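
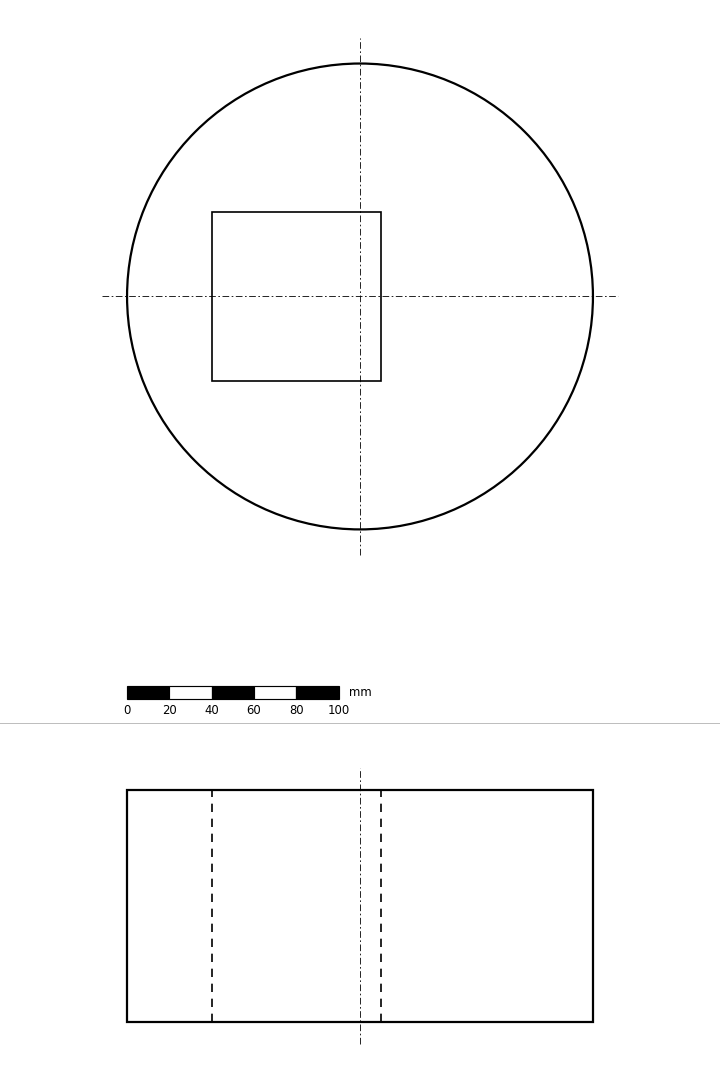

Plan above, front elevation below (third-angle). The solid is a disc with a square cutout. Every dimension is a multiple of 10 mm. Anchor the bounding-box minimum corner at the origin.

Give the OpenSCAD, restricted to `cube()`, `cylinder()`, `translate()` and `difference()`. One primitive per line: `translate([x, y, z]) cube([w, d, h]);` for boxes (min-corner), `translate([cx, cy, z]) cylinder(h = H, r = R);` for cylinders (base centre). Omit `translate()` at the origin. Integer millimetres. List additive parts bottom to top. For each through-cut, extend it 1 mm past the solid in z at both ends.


difference() {
  translate([110, 110, 0]) cylinder(h = 110, r = 110);
  translate([40, 70, -1]) cube([80, 80, 112]);
}


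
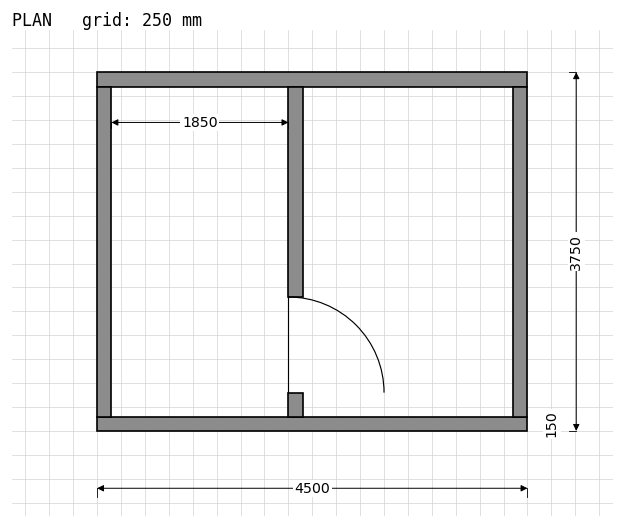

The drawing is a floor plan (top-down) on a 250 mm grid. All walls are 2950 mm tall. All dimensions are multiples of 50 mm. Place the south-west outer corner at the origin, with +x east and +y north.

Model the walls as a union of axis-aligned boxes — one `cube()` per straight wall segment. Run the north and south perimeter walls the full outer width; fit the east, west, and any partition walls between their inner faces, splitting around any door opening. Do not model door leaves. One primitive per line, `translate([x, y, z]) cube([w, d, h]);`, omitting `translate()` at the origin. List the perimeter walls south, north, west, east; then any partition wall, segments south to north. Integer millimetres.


cube([4500, 150, 2950]);
translate([0, 3600, 0]) cube([4500, 150, 2950]);
translate([0, 150, 0]) cube([150, 3450, 2950]);
translate([4350, 150, 0]) cube([150, 3450, 2950]);
translate([2000, 150, 0]) cube([150, 250, 2950]);
translate([2000, 1400, 0]) cube([150, 2200, 2950]);


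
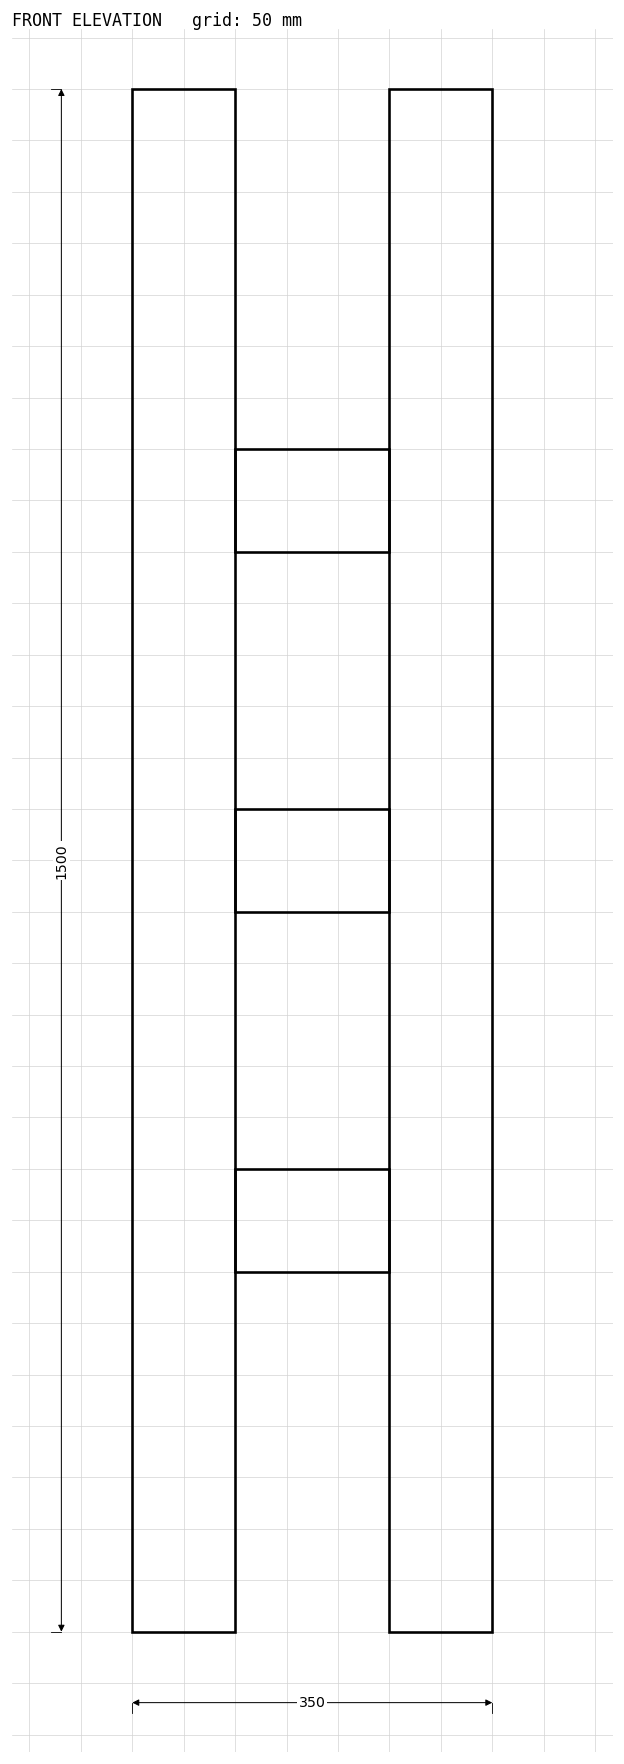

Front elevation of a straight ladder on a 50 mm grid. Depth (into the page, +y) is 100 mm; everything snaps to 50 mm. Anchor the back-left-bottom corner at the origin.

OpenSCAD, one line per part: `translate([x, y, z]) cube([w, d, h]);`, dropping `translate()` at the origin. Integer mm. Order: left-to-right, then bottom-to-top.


cube([100, 100, 1500]);
translate([100, 0, 350]) cube([150, 100, 100]);
translate([100, 0, 700]) cube([150, 100, 100]);
translate([100, 0, 1050]) cube([150, 100, 100]);
translate([250, 0, 0]) cube([100, 100, 1500]);


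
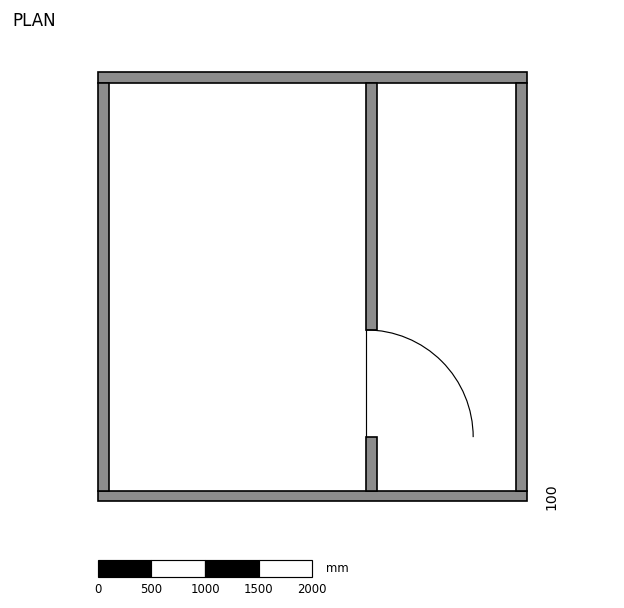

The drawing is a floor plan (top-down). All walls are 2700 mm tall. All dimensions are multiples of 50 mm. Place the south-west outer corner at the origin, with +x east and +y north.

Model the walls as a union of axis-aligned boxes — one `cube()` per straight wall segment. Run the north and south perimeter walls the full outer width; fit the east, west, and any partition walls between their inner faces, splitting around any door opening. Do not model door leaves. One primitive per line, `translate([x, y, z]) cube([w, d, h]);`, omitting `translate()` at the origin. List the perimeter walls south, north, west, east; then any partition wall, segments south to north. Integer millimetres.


cube([4000, 100, 2700]);
translate([0, 3900, 0]) cube([4000, 100, 2700]);
translate([0, 100, 0]) cube([100, 3800, 2700]);
translate([3900, 100, 0]) cube([100, 3800, 2700]);
translate([2500, 100, 0]) cube([100, 500, 2700]);
translate([2500, 1600, 0]) cube([100, 2300, 2700]);


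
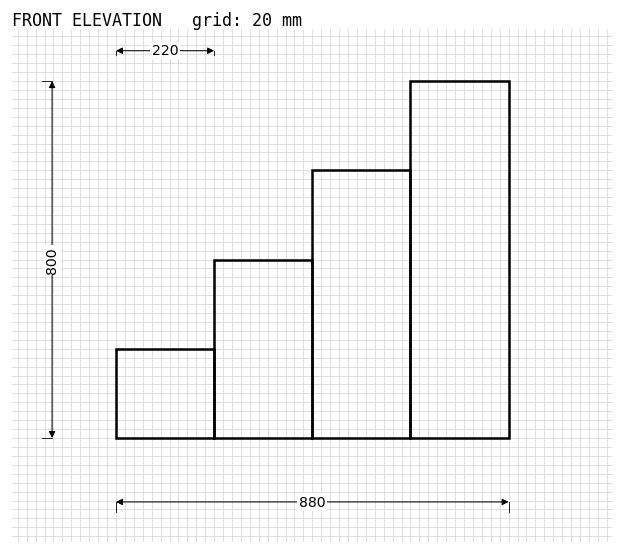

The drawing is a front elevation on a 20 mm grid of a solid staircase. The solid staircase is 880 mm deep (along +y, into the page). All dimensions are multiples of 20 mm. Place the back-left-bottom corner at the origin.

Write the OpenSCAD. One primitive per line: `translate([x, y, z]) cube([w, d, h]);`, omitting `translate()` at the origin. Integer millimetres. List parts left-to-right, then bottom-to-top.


cube([220, 880, 200]);
translate([220, 0, 0]) cube([220, 880, 400]);
translate([440, 0, 0]) cube([220, 880, 600]);
translate([660, 0, 0]) cube([220, 880, 800]);


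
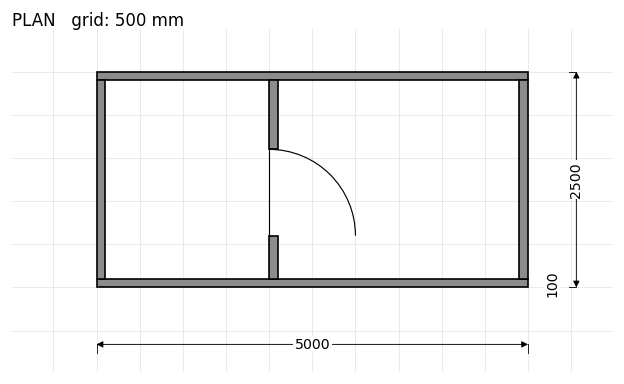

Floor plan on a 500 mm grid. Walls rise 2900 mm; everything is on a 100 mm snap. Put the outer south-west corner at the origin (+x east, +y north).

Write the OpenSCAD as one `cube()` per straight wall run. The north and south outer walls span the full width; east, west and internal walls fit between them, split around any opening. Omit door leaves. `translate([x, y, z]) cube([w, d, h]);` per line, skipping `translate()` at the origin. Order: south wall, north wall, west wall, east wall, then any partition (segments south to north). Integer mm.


cube([5000, 100, 2900]);
translate([0, 2400, 0]) cube([5000, 100, 2900]);
translate([0, 100, 0]) cube([100, 2300, 2900]);
translate([4900, 100, 0]) cube([100, 2300, 2900]);
translate([2000, 100, 0]) cube([100, 500, 2900]);
translate([2000, 1600, 0]) cube([100, 800, 2900]);


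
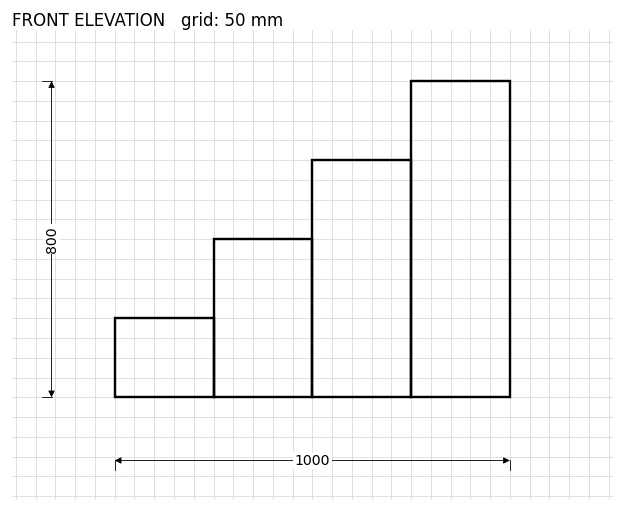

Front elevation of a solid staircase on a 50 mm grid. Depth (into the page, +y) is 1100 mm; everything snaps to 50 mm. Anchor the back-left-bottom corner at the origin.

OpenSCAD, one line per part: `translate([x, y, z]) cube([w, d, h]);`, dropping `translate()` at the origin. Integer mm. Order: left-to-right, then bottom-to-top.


cube([250, 1100, 200]);
translate([250, 0, 0]) cube([250, 1100, 400]);
translate([500, 0, 0]) cube([250, 1100, 600]);
translate([750, 0, 0]) cube([250, 1100, 800]);


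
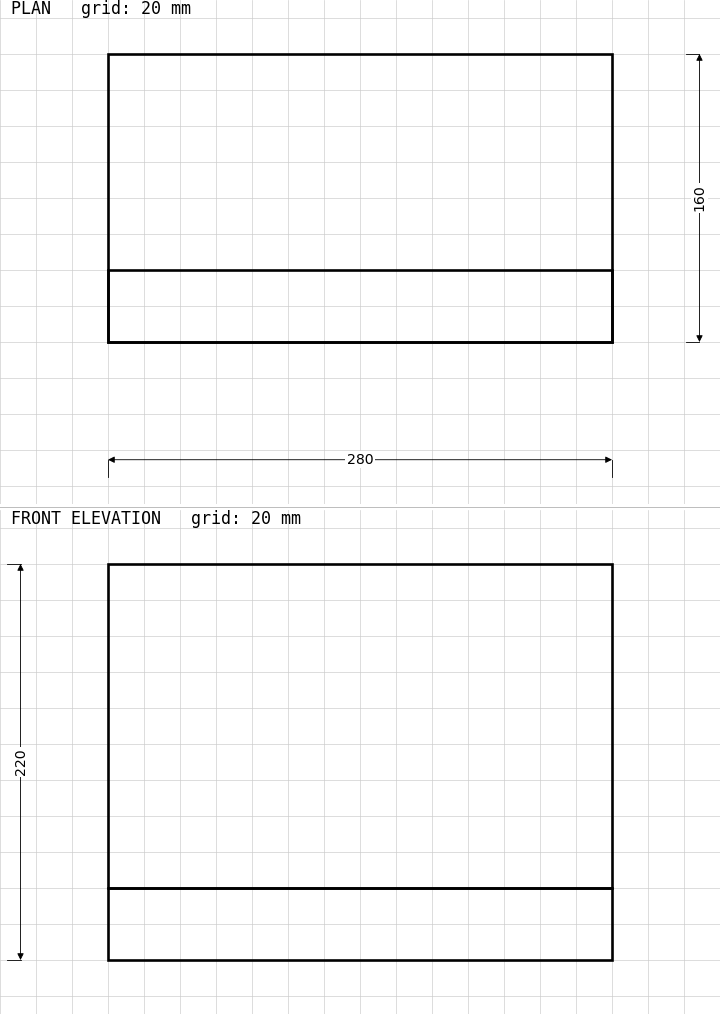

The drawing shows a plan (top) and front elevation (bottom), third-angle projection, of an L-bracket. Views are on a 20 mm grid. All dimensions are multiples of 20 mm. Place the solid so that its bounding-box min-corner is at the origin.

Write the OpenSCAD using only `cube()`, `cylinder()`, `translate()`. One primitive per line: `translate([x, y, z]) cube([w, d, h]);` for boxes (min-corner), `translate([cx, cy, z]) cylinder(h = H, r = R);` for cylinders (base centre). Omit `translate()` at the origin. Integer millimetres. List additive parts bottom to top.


cube([280, 160, 40]);
translate([0, 0, 40]) cube([280, 40, 180]);


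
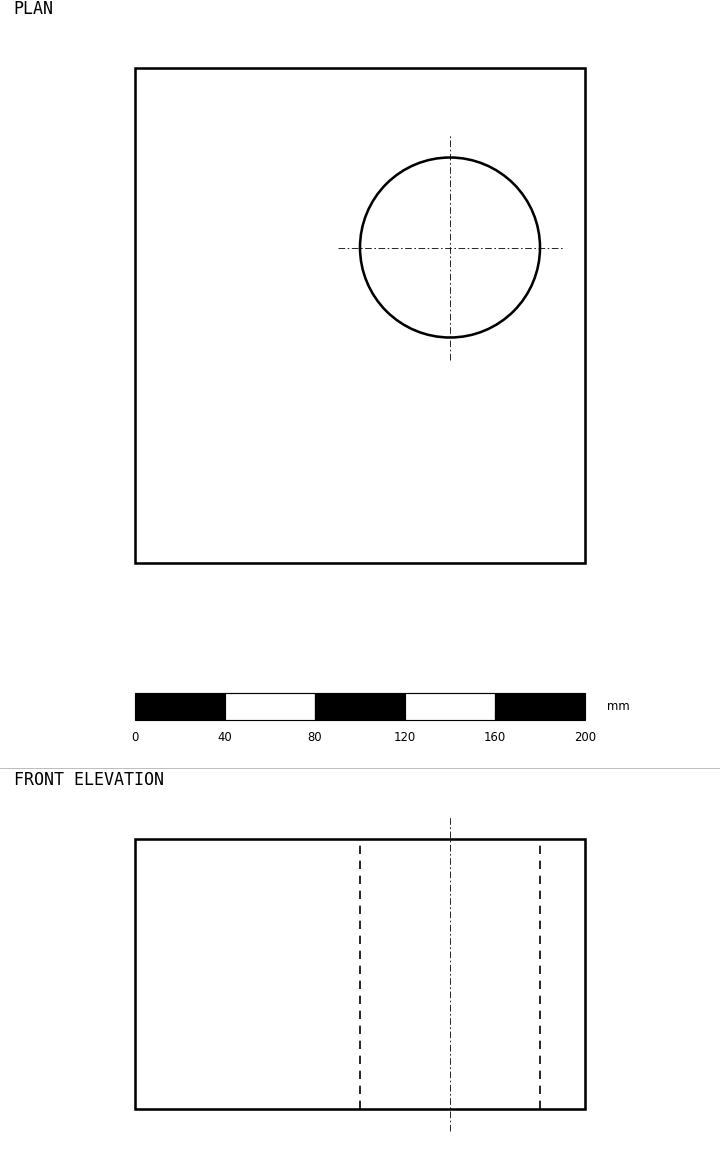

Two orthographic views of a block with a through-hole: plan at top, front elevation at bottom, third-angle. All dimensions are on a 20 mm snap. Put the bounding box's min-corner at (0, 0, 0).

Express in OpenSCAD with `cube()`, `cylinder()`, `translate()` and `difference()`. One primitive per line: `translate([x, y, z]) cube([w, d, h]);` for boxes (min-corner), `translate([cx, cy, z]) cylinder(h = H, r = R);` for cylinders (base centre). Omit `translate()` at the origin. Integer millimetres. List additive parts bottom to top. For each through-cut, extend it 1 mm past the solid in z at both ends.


difference() {
  cube([200, 220, 120]);
  translate([140, 140, -1]) cylinder(h = 122, r = 40);
}


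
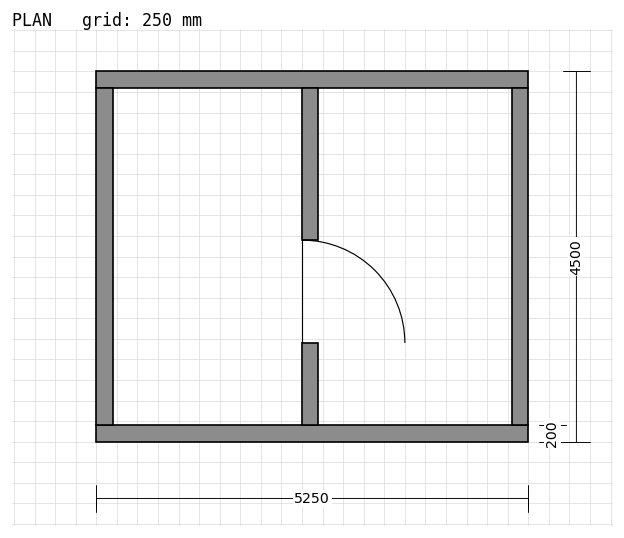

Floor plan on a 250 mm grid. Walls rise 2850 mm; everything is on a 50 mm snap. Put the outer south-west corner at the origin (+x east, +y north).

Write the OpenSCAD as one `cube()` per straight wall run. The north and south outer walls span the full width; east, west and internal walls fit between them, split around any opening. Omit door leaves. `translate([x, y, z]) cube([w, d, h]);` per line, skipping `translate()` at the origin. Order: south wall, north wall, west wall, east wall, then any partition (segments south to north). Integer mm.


cube([5250, 200, 2850]);
translate([0, 4300, 0]) cube([5250, 200, 2850]);
translate([0, 200, 0]) cube([200, 4100, 2850]);
translate([5050, 200, 0]) cube([200, 4100, 2850]);
translate([2500, 200, 0]) cube([200, 1000, 2850]);
translate([2500, 2450, 0]) cube([200, 1850, 2850]);


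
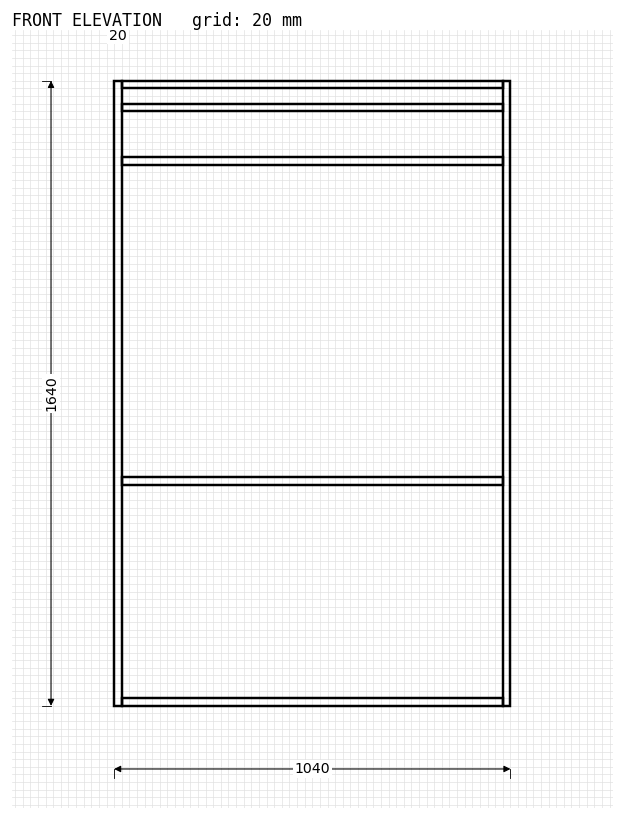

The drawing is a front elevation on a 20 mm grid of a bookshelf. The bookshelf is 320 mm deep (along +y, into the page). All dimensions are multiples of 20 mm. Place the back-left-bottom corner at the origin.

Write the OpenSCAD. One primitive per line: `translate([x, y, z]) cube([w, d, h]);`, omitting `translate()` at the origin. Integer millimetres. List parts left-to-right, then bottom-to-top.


cube([20, 320, 1640]);
translate([20, 0, 0]) cube([1000, 320, 20]);
translate([20, 0, 580]) cube([1000, 320, 20]);
translate([20, 0, 1420]) cube([1000, 320, 20]);
translate([20, 0, 1560]) cube([1000, 320, 20]);
translate([20, 0, 1620]) cube([1000, 320, 20]);
translate([1020, 0, 0]) cube([20, 320, 1640]);


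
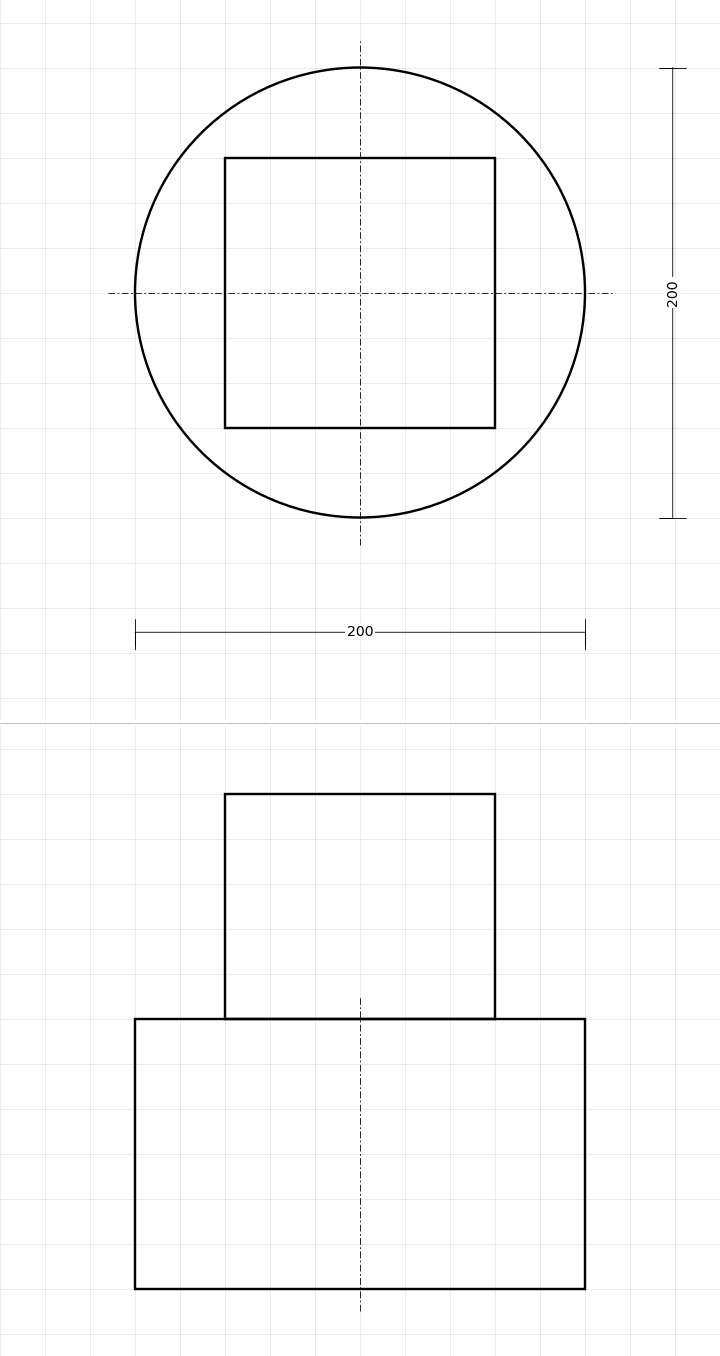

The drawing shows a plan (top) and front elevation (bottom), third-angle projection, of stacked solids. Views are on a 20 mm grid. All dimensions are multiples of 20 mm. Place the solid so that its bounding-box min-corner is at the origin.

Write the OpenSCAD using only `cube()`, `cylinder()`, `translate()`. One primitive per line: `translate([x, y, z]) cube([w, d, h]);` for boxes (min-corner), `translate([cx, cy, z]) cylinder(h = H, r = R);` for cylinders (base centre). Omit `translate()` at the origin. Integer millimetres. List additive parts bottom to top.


translate([100, 100, 0]) cylinder(h = 120, r = 100);
translate([40, 40, 120]) cube([120, 120, 100]);


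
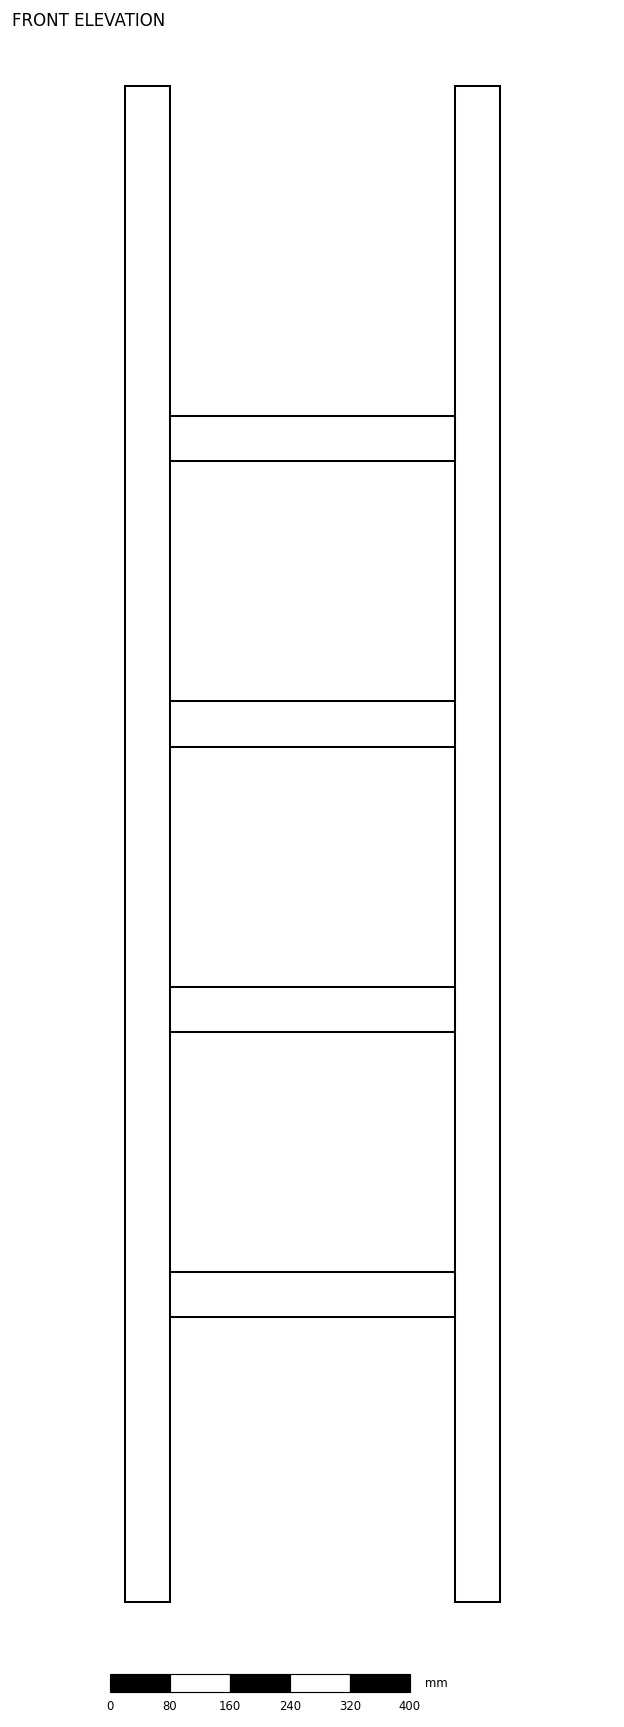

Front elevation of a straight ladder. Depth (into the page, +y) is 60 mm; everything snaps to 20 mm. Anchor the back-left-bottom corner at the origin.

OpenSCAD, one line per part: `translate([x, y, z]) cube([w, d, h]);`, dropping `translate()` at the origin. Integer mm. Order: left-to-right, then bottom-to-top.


cube([60, 60, 2020]);
translate([60, 0, 380]) cube([380, 60, 60]);
translate([60, 0, 760]) cube([380, 60, 60]);
translate([60, 0, 1140]) cube([380, 60, 60]);
translate([60, 0, 1520]) cube([380, 60, 60]);
translate([440, 0, 0]) cube([60, 60, 2020]);


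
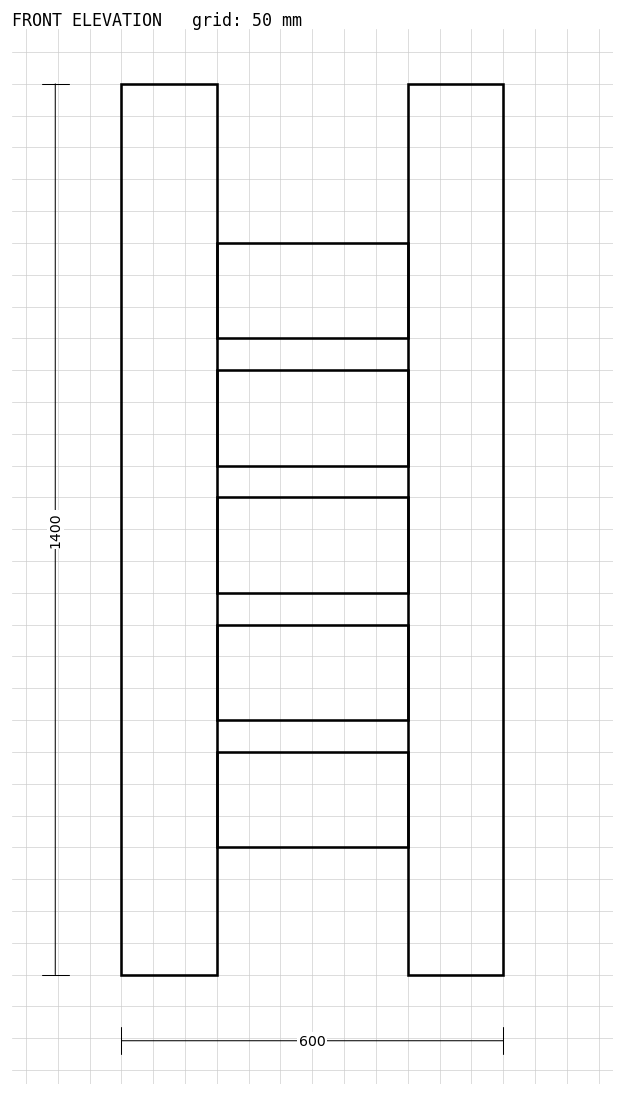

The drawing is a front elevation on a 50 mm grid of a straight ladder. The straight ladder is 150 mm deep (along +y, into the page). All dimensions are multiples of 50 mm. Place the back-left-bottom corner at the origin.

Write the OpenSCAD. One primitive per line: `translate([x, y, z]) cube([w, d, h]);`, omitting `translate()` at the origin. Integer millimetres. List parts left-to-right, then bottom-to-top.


cube([150, 150, 1400]);
translate([150, 0, 200]) cube([300, 150, 150]);
translate([150, 0, 400]) cube([300, 150, 150]);
translate([150, 0, 600]) cube([300, 150, 150]);
translate([150, 0, 800]) cube([300, 150, 150]);
translate([150, 0, 1000]) cube([300, 150, 150]);
translate([450, 0, 0]) cube([150, 150, 1400]);


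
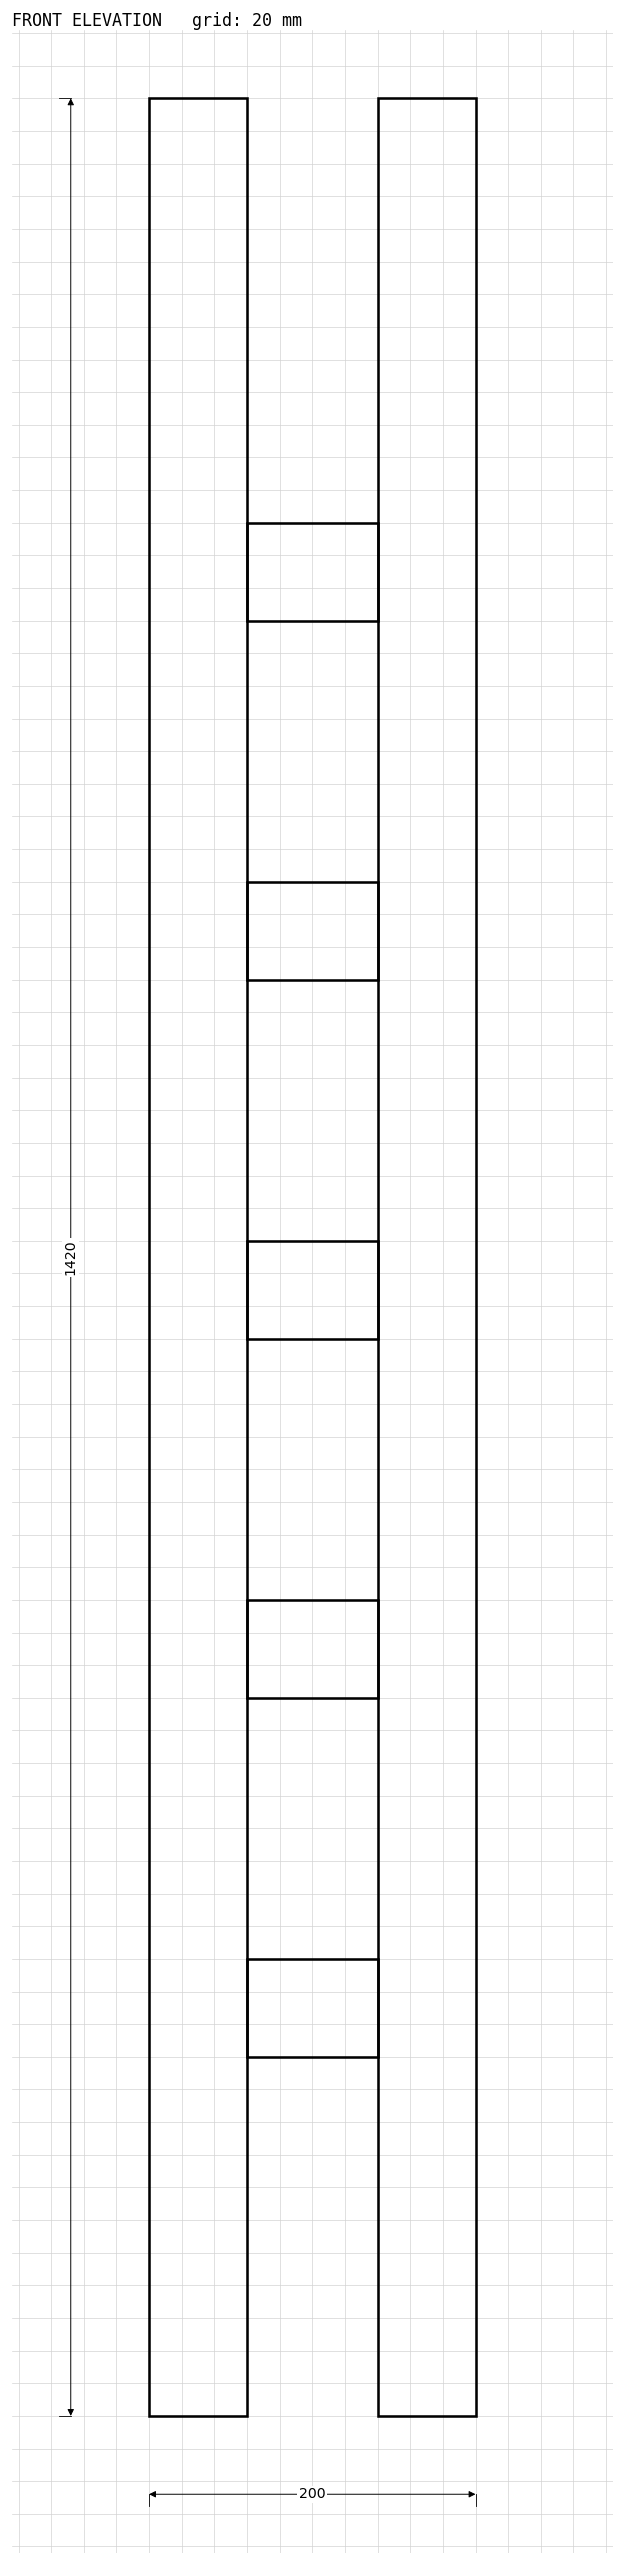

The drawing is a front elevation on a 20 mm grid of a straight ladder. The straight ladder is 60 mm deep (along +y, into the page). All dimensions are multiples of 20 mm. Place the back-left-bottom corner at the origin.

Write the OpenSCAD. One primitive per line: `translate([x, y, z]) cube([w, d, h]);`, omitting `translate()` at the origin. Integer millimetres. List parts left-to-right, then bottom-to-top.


cube([60, 60, 1420]);
translate([60, 0, 220]) cube([80, 60, 60]);
translate([60, 0, 440]) cube([80, 60, 60]);
translate([60, 0, 660]) cube([80, 60, 60]);
translate([60, 0, 880]) cube([80, 60, 60]);
translate([60, 0, 1100]) cube([80, 60, 60]);
translate([140, 0, 0]) cube([60, 60, 1420]);


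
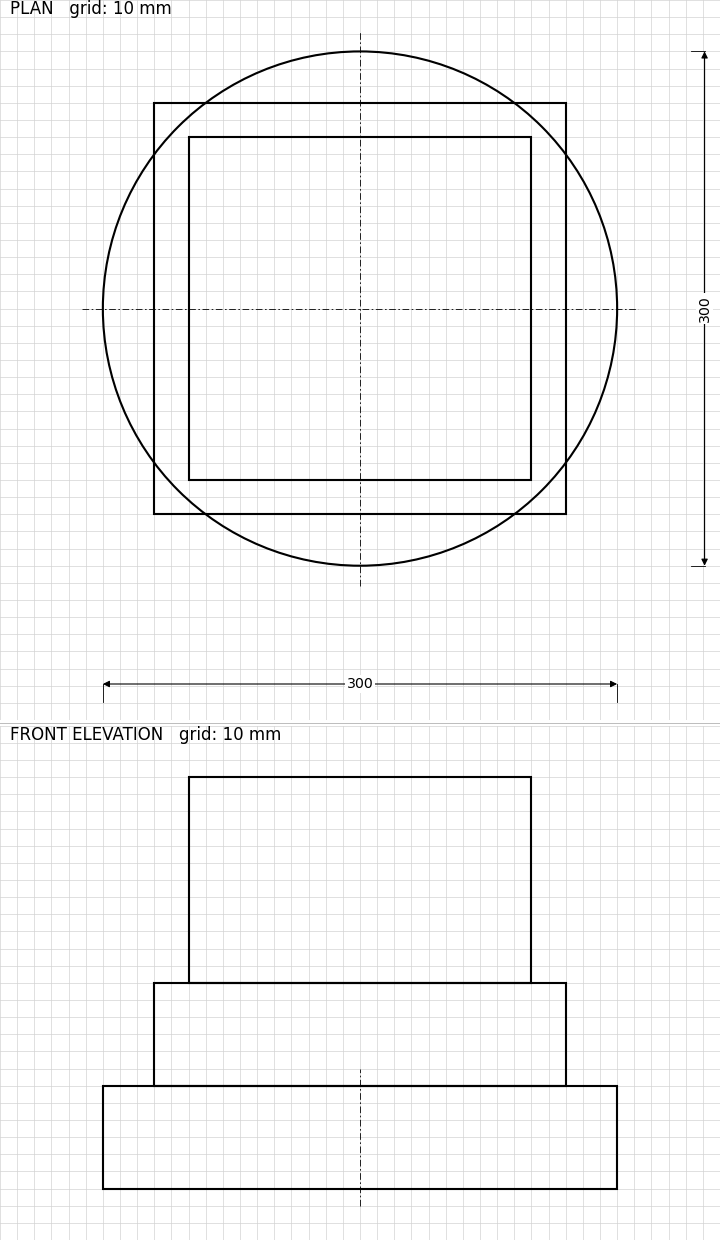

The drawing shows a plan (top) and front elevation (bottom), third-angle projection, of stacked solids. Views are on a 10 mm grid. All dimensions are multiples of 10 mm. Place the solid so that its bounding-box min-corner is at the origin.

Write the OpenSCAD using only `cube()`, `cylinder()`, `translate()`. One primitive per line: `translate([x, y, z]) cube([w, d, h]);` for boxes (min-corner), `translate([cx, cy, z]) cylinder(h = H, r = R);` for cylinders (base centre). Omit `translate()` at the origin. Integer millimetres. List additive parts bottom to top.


translate([150, 150, 0]) cylinder(h = 60, r = 150);
translate([30, 30, 60]) cube([240, 240, 60]);
translate([50, 50, 120]) cube([200, 200, 120]);


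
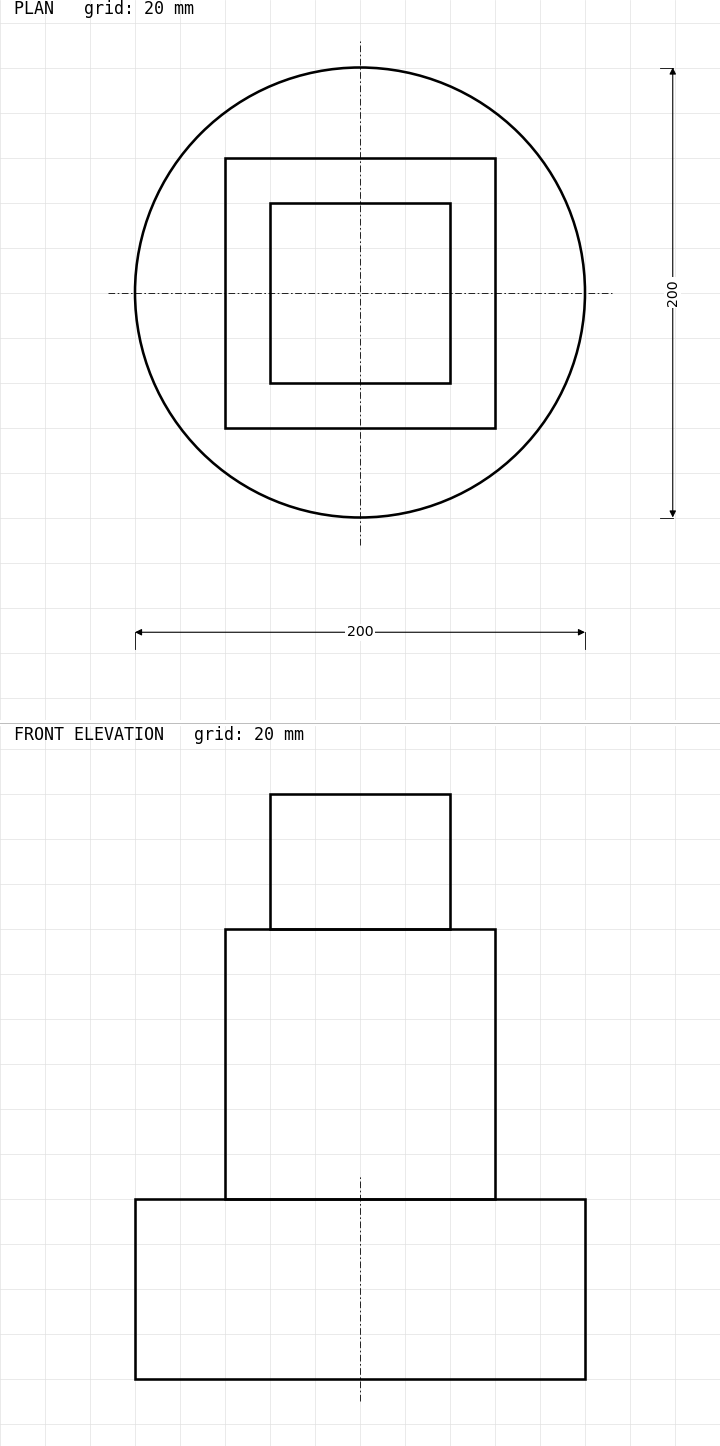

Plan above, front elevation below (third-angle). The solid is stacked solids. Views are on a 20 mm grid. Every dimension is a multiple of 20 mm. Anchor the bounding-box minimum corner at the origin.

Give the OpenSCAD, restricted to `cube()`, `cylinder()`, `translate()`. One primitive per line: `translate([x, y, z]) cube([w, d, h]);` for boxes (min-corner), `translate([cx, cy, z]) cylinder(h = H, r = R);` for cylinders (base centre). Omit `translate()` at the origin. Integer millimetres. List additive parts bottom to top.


translate([100, 100, 0]) cylinder(h = 80, r = 100);
translate([40, 40, 80]) cube([120, 120, 120]);
translate([60, 60, 200]) cube([80, 80, 60]);


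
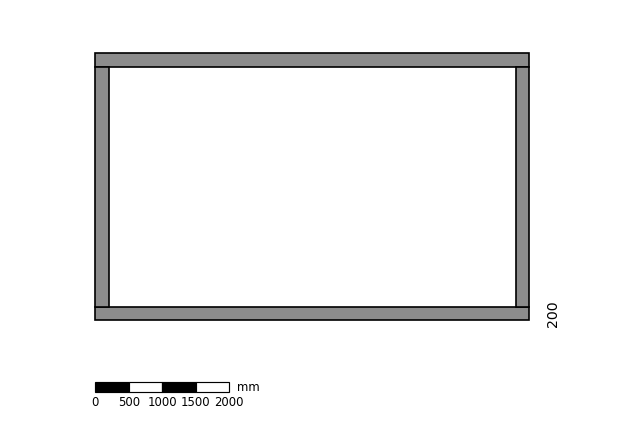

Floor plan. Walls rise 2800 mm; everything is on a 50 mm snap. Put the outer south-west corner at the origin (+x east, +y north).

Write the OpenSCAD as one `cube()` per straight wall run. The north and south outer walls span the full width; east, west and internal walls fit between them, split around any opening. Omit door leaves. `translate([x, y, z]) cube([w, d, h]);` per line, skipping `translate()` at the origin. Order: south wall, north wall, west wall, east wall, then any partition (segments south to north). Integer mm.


cube([6500, 200, 2800]);
translate([0, 3800, 0]) cube([6500, 200, 2800]);
translate([0, 200, 0]) cube([200, 3600, 2800]);
translate([6300, 200, 0]) cube([200, 3600, 2800]);


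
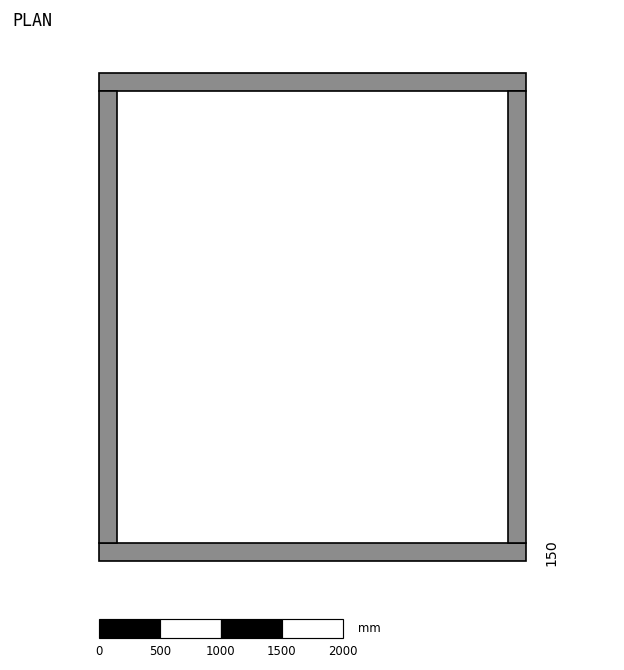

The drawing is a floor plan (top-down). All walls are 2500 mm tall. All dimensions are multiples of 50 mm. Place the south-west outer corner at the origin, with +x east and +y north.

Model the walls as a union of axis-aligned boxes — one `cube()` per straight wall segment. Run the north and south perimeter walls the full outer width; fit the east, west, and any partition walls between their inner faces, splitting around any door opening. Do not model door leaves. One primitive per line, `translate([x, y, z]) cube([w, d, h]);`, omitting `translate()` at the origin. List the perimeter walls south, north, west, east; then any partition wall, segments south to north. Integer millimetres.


cube([3500, 150, 2500]);
translate([0, 3850, 0]) cube([3500, 150, 2500]);
translate([0, 150, 0]) cube([150, 3700, 2500]);
translate([3350, 150, 0]) cube([150, 3700, 2500]);


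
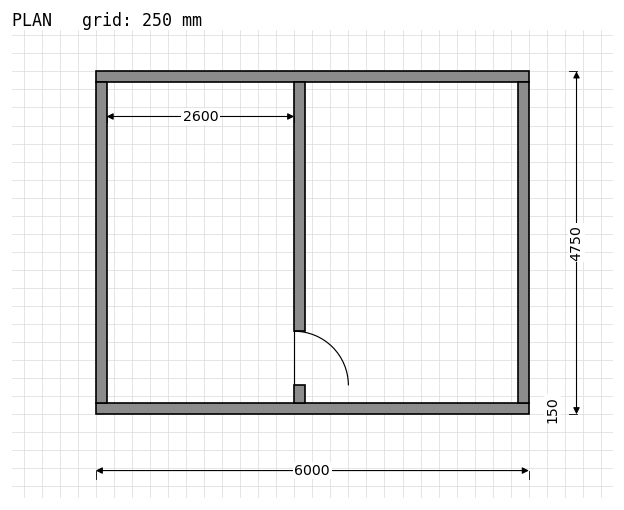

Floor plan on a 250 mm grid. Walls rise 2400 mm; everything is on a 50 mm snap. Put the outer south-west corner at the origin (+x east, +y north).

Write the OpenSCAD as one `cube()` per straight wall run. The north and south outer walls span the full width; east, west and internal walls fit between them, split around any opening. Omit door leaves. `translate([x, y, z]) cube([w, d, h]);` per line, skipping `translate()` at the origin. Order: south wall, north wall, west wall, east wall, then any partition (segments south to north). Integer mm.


cube([6000, 150, 2400]);
translate([0, 4600, 0]) cube([6000, 150, 2400]);
translate([0, 150, 0]) cube([150, 4450, 2400]);
translate([5850, 150, 0]) cube([150, 4450, 2400]);
translate([2750, 150, 0]) cube([150, 250, 2400]);
translate([2750, 1150, 0]) cube([150, 3450, 2400]);


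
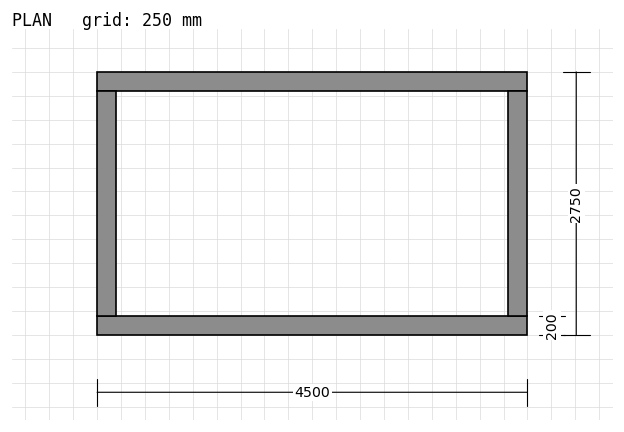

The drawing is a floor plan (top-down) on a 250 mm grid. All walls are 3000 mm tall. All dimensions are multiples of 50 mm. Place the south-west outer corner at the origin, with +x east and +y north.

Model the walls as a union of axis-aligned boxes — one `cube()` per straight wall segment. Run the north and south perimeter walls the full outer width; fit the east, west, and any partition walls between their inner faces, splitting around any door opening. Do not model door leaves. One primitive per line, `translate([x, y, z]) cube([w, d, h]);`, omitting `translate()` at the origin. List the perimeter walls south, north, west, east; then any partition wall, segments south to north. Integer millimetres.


cube([4500, 200, 3000]);
translate([0, 2550, 0]) cube([4500, 200, 3000]);
translate([0, 200, 0]) cube([200, 2350, 3000]);
translate([4300, 200, 0]) cube([200, 2350, 3000]);


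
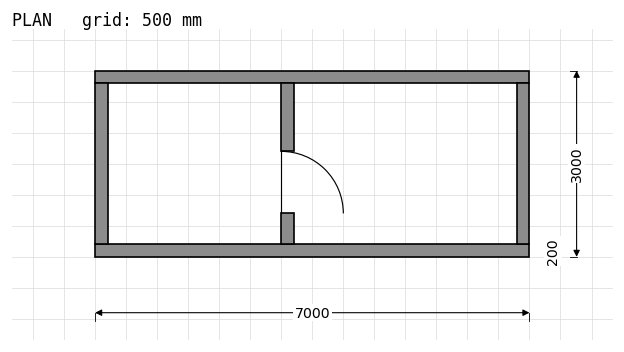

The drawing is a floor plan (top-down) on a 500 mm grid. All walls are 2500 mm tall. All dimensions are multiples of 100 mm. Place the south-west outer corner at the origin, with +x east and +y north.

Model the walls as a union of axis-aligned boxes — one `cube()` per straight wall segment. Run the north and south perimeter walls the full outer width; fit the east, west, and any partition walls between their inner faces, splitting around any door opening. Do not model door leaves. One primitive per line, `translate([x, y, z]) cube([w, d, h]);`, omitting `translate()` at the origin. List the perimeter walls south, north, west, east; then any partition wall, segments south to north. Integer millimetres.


cube([7000, 200, 2500]);
translate([0, 2800, 0]) cube([7000, 200, 2500]);
translate([0, 200, 0]) cube([200, 2600, 2500]);
translate([6800, 200, 0]) cube([200, 2600, 2500]);
translate([3000, 200, 0]) cube([200, 500, 2500]);
translate([3000, 1700, 0]) cube([200, 1100, 2500]);


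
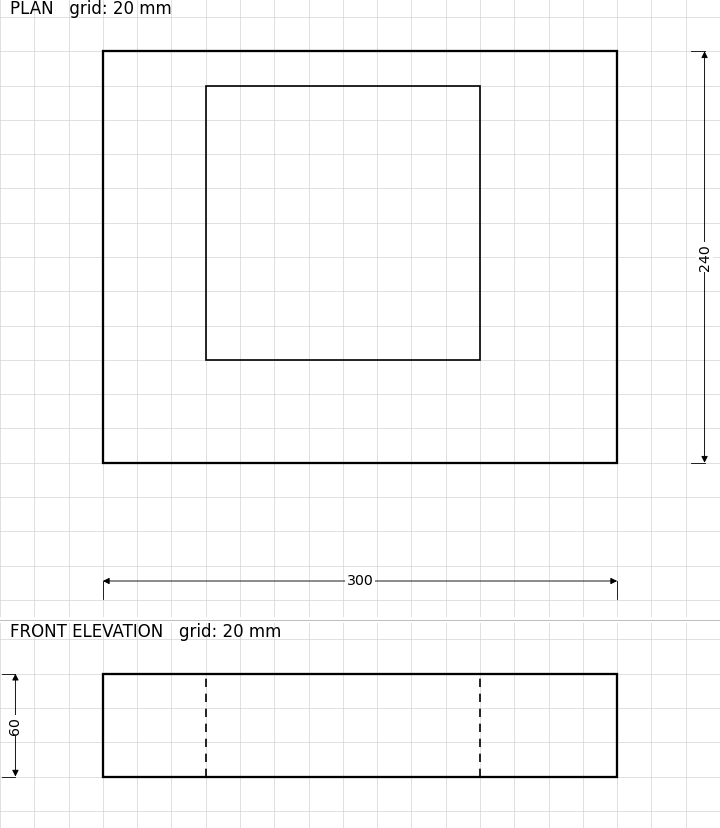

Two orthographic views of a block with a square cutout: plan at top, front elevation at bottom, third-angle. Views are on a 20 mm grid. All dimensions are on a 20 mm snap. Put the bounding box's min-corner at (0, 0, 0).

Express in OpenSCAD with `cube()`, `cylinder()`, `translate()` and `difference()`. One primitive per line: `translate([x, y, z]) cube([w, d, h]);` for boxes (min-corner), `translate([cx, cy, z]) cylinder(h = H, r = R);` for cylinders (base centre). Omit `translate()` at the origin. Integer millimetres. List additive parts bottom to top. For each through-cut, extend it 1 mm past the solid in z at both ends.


difference() {
  cube([300, 240, 60]);
  translate([60, 60, -1]) cube([160, 160, 62]);
}


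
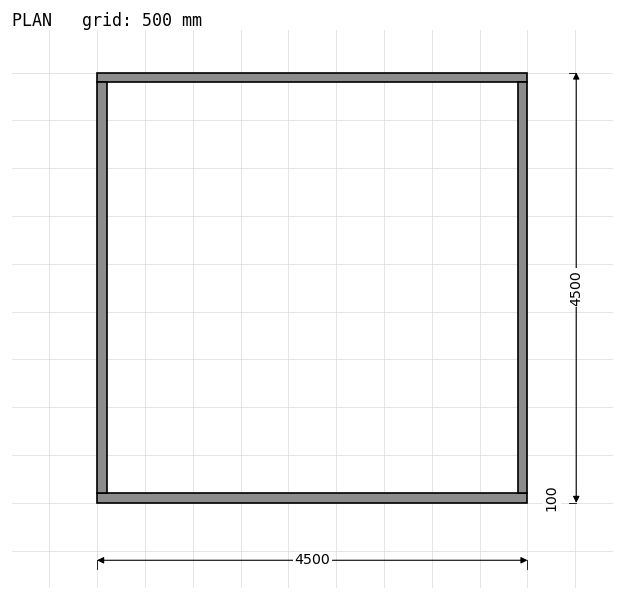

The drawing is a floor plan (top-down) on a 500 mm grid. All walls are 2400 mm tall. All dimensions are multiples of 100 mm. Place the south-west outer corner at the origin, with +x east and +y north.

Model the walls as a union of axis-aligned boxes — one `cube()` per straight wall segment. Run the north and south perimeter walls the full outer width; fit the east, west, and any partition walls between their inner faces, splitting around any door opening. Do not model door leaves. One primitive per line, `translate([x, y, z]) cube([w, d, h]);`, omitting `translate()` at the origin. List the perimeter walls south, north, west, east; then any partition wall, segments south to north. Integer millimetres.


cube([4500, 100, 2400]);
translate([0, 4400, 0]) cube([4500, 100, 2400]);
translate([0, 100, 0]) cube([100, 4300, 2400]);
translate([4400, 100, 0]) cube([100, 4300, 2400]);


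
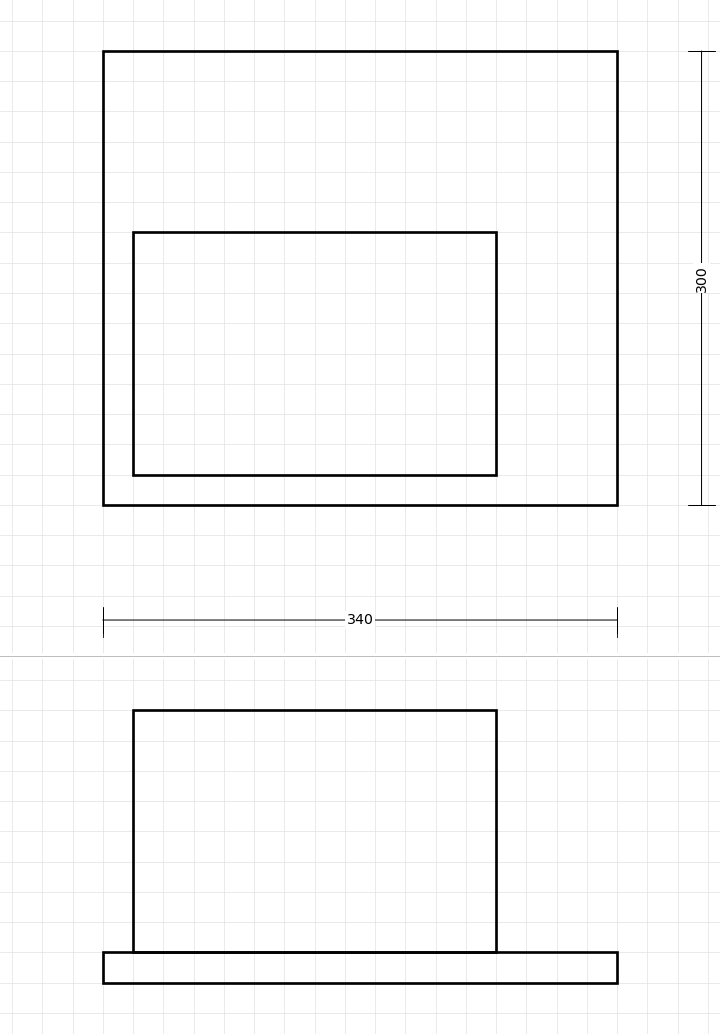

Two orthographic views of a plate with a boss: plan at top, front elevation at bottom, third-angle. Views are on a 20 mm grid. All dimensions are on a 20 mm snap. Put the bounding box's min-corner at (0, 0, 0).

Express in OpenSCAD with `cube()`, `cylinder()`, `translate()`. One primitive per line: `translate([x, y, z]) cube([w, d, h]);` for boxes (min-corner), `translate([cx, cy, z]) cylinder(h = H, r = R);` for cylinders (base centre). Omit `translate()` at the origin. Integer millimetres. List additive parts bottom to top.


cube([340, 300, 20]);
translate([20, 20, 20]) cube([240, 160, 160]);


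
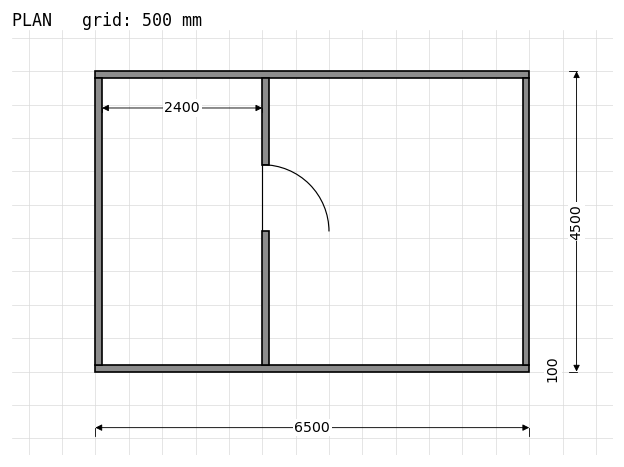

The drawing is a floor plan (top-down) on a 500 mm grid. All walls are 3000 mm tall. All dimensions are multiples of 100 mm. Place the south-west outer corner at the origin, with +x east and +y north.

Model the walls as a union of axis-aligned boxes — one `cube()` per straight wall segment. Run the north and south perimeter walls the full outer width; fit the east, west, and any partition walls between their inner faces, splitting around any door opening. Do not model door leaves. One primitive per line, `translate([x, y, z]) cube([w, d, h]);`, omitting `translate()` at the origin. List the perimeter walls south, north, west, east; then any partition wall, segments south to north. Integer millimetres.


cube([6500, 100, 3000]);
translate([0, 4400, 0]) cube([6500, 100, 3000]);
translate([0, 100, 0]) cube([100, 4300, 3000]);
translate([6400, 100, 0]) cube([100, 4300, 3000]);
translate([2500, 100, 0]) cube([100, 2000, 3000]);
translate([2500, 3100, 0]) cube([100, 1300, 3000]);


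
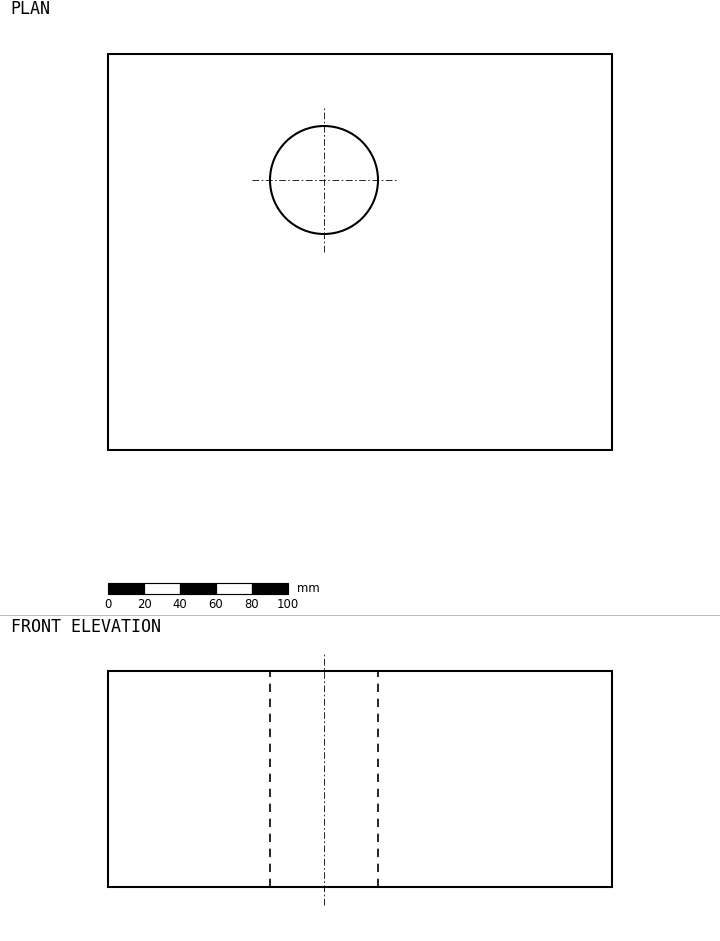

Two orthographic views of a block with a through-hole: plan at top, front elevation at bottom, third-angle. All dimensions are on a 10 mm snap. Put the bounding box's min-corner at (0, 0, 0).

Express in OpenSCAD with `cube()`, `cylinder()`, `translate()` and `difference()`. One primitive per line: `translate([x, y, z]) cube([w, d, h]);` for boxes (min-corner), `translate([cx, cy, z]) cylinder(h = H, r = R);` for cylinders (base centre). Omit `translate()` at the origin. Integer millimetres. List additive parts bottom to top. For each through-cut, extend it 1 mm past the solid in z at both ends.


difference() {
  cube([280, 220, 120]);
  translate([120, 150, -1]) cylinder(h = 122, r = 30);
}


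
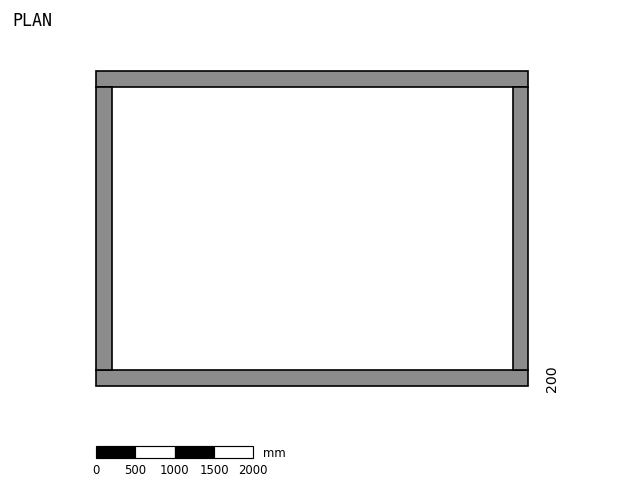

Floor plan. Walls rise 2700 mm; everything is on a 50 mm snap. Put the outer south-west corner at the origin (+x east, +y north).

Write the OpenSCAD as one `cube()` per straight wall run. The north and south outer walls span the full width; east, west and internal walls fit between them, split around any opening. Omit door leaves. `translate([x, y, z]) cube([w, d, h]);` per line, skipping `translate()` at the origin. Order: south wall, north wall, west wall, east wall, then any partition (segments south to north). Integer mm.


cube([5500, 200, 2700]);
translate([0, 3800, 0]) cube([5500, 200, 2700]);
translate([0, 200, 0]) cube([200, 3600, 2700]);
translate([5300, 200, 0]) cube([200, 3600, 2700]);


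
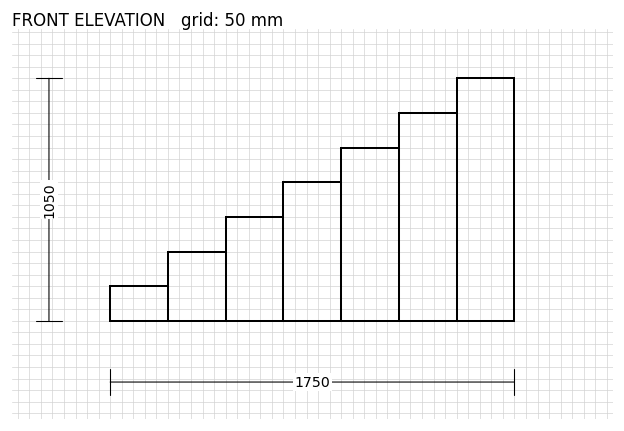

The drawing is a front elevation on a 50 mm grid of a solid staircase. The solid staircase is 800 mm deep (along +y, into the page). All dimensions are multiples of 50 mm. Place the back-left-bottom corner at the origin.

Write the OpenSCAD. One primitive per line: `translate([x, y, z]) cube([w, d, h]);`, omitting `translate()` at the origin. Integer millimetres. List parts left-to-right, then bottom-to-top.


cube([250, 800, 150]);
translate([250, 0, 0]) cube([250, 800, 300]);
translate([500, 0, 0]) cube([250, 800, 450]);
translate([750, 0, 0]) cube([250, 800, 600]);
translate([1000, 0, 0]) cube([250, 800, 750]);
translate([1250, 0, 0]) cube([250, 800, 900]);
translate([1500, 0, 0]) cube([250, 800, 1050]);


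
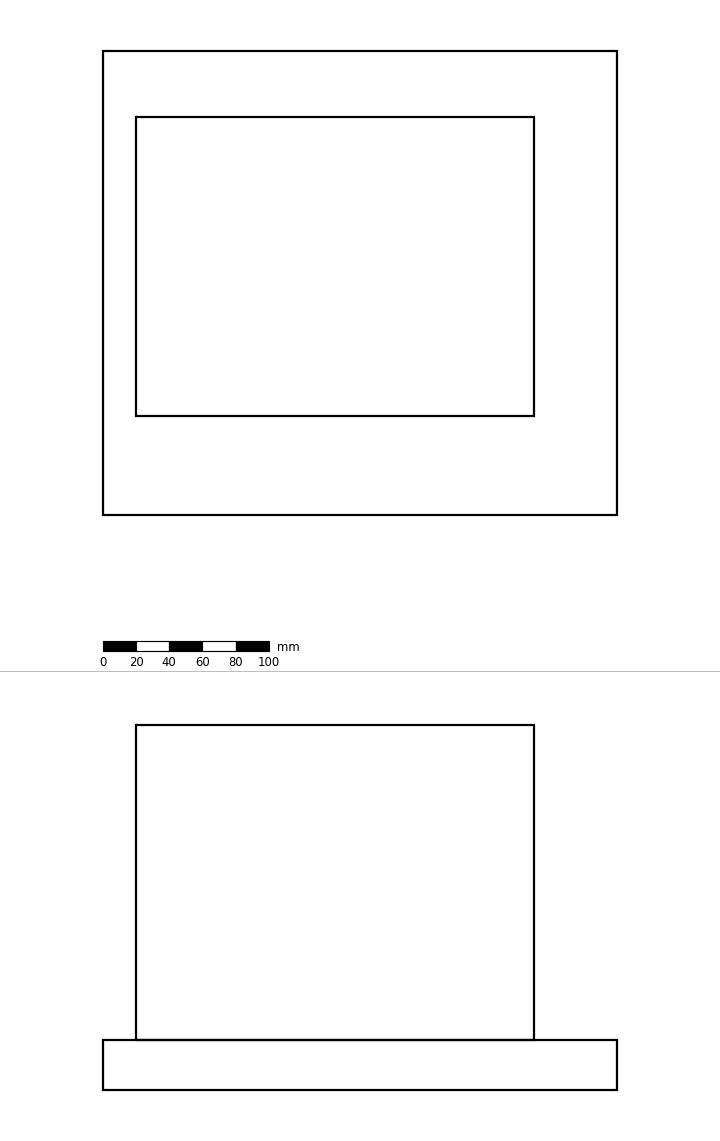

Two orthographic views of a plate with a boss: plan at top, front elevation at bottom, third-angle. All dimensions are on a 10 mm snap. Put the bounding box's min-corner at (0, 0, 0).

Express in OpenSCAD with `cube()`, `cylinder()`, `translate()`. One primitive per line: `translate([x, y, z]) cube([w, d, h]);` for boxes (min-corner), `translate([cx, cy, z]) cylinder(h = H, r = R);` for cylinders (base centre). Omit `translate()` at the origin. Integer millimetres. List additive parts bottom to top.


cube([310, 280, 30]);
translate([20, 60, 30]) cube([240, 180, 190]);


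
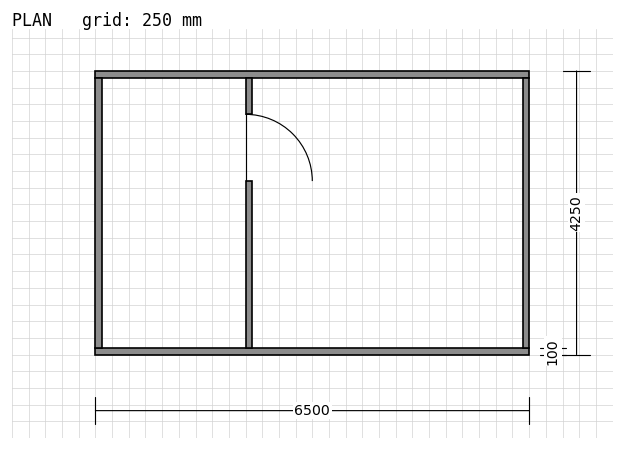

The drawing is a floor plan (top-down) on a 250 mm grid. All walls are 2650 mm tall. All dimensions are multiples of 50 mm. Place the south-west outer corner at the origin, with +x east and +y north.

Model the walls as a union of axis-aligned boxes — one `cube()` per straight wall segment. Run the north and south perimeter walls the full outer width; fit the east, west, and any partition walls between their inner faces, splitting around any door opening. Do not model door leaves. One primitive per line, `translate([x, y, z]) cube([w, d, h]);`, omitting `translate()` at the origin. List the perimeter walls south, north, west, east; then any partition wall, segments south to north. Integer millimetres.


cube([6500, 100, 2650]);
translate([0, 4150, 0]) cube([6500, 100, 2650]);
translate([0, 100, 0]) cube([100, 4050, 2650]);
translate([6400, 100, 0]) cube([100, 4050, 2650]);
translate([2250, 100, 0]) cube([100, 2500, 2650]);
translate([2250, 3600, 0]) cube([100, 550, 2650]);


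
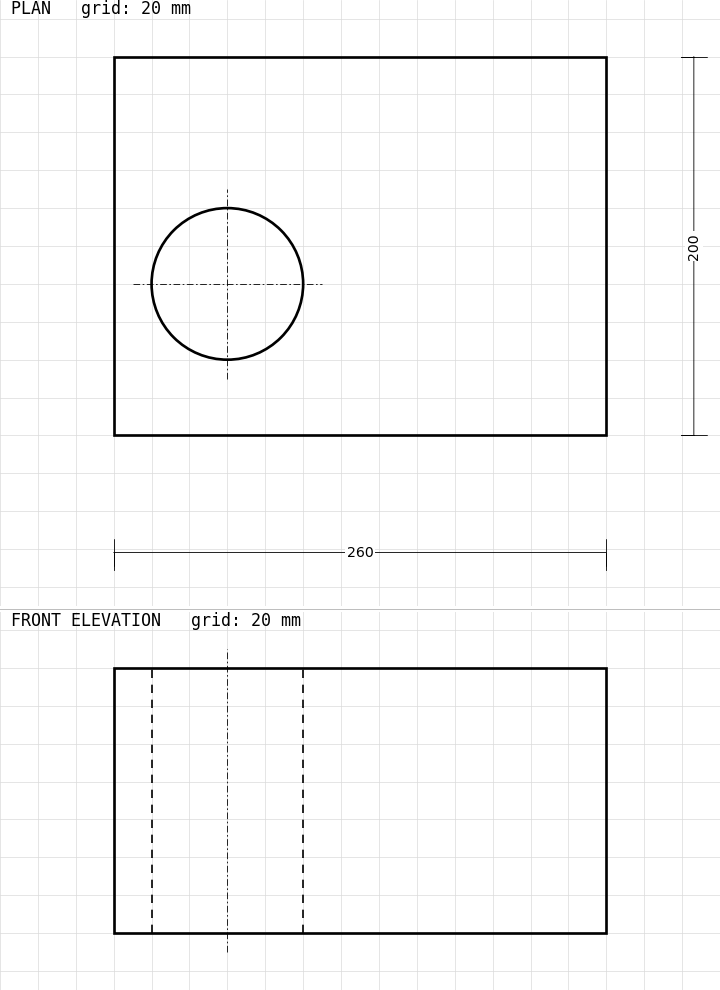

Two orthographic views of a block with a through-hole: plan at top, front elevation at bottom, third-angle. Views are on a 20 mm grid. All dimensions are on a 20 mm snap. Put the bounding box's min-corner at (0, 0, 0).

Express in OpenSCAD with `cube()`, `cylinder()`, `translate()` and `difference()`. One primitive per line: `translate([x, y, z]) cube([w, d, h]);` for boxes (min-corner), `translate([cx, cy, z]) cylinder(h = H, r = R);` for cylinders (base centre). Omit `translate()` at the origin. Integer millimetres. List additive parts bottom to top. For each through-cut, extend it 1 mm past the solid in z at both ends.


difference() {
  cube([260, 200, 140]);
  translate([60, 80, -1]) cylinder(h = 142, r = 40);
}


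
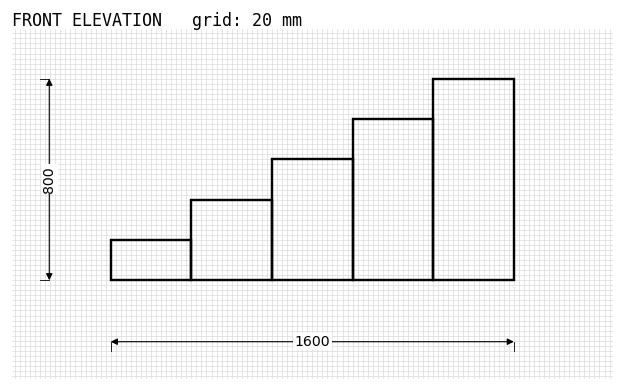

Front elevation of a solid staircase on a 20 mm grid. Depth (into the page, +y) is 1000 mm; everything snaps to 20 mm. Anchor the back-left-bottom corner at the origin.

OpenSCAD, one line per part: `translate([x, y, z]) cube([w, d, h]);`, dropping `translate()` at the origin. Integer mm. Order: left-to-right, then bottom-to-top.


cube([320, 1000, 160]);
translate([320, 0, 0]) cube([320, 1000, 320]);
translate([640, 0, 0]) cube([320, 1000, 480]);
translate([960, 0, 0]) cube([320, 1000, 640]);
translate([1280, 0, 0]) cube([320, 1000, 800]);


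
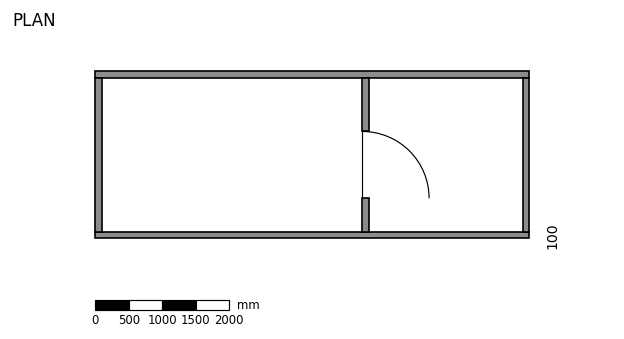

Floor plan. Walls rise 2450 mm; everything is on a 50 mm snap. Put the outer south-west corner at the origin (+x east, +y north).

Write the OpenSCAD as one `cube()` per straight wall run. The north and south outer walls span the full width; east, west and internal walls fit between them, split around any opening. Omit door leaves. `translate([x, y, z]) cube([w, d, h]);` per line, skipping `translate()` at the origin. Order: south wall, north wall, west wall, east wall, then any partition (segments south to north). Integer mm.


cube([6500, 100, 2450]);
translate([0, 2400, 0]) cube([6500, 100, 2450]);
translate([0, 100, 0]) cube([100, 2300, 2450]);
translate([6400, 100, 0]) cube([100, 2300, 2450]);
translate([4000, 100, 0]) cube([100, 500, 2450]);
translate([4000, 1600, 0]) cube([100, 800, 2450]);


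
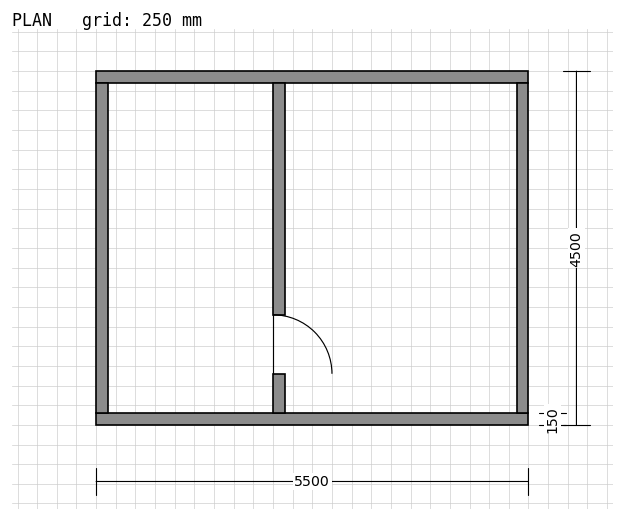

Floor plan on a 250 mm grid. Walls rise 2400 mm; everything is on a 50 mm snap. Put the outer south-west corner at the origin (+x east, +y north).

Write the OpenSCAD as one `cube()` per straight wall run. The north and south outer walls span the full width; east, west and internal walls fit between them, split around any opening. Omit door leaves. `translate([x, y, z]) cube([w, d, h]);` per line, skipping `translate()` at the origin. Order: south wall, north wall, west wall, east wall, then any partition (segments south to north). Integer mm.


cube([5500, 150, 2400]);
translate([0, 4350, 0]) cube([5500, 150, 2400]);
translate([0, 150, 0]) cube([150, 4200, 2400]);
translate([5350, 150, 0]) cube([150, 4200, 2400]);
translate([2250, 150, 0]) cube([150, 500, 2400]);
translate([2250, 1400, 0]) cube([150, 2950, 2400]);


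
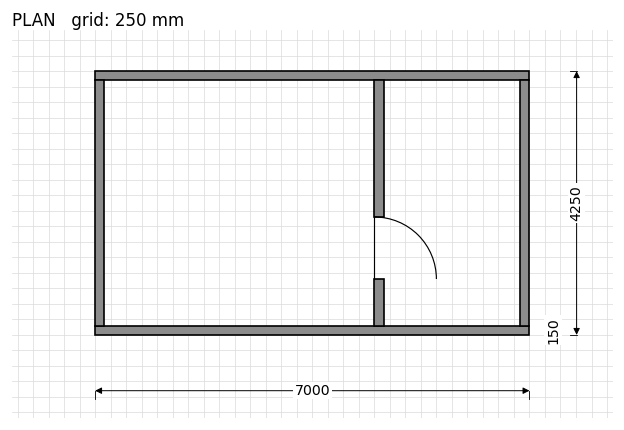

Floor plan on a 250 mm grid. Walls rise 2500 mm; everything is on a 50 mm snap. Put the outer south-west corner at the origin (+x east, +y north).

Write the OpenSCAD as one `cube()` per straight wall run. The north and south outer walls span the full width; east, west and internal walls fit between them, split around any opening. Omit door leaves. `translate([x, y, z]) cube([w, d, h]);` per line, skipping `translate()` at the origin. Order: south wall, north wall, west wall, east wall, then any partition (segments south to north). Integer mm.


cube([7000, 150, 2500]);
translate([0, 4100, 0]) cube([7000, 150, 2500]);
translate([0, 150, 0]) cube([150, 3950, 2500]);
translate([6850, 150, 0]) cube([150, 3950, 2500]);
translate([4500, 150, 0]) cube([150, 750, 2500]);
translate([4500, 1900, 0]) cube([150, 2200, 2500]);


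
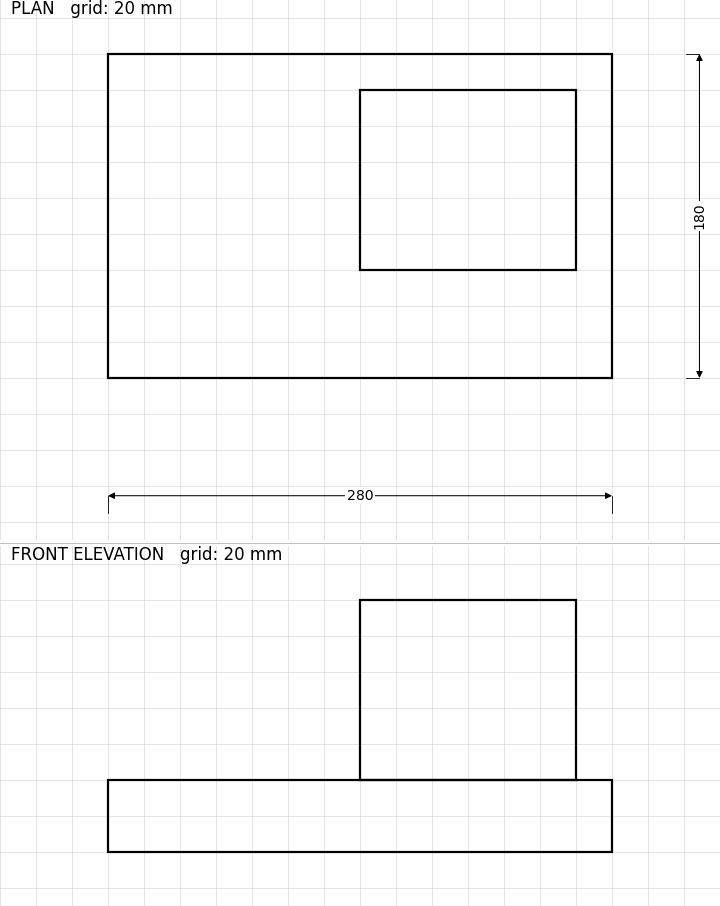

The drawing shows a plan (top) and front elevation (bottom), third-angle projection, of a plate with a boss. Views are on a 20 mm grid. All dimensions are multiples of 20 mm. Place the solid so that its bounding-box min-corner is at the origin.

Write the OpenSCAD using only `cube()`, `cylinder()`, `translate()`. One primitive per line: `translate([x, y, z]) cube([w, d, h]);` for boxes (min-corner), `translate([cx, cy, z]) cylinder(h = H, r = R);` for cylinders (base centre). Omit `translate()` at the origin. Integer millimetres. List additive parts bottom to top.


cube([280, 180, 40]);
translate([140, 60, 40]) cube([120, 100, 100]);


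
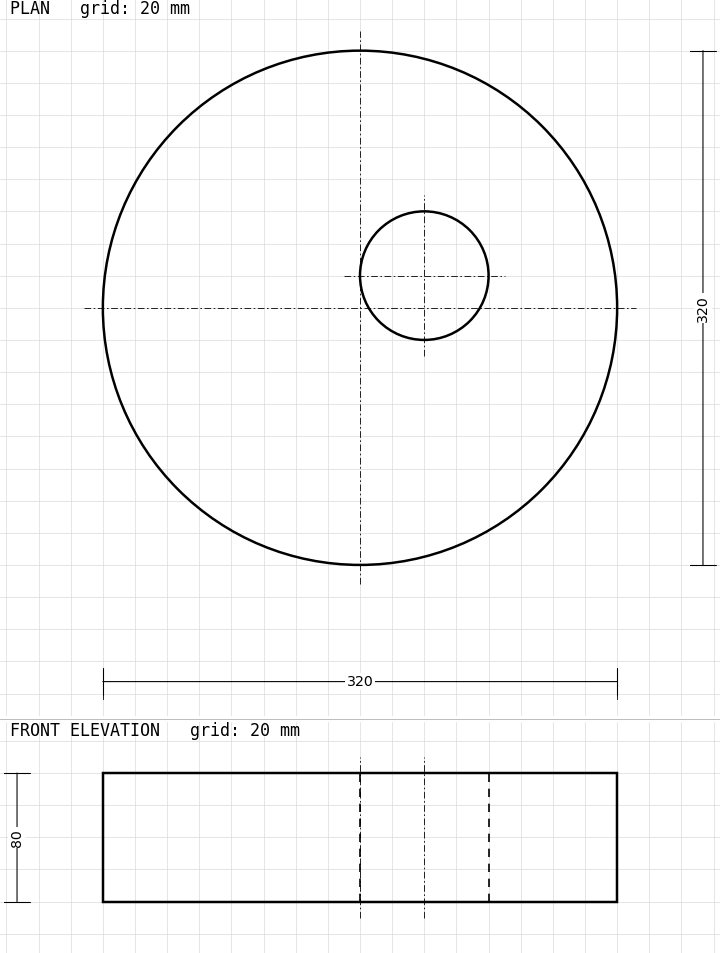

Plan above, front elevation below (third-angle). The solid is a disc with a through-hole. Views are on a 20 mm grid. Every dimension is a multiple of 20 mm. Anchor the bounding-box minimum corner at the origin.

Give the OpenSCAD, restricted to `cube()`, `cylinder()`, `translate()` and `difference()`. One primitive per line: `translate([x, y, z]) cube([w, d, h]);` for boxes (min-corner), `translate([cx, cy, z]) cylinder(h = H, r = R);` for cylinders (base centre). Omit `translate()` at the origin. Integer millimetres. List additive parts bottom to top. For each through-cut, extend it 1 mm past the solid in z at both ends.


difference() {
  translate([160, 160, 0]) cylinder(h = 80, r = 160);
  translate([200, 180, -1]) cylinder(h = 82, r = 40);
}
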